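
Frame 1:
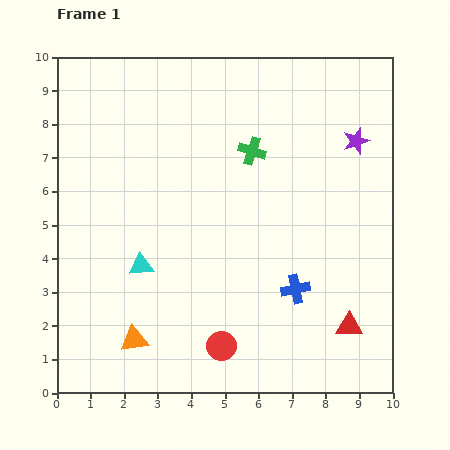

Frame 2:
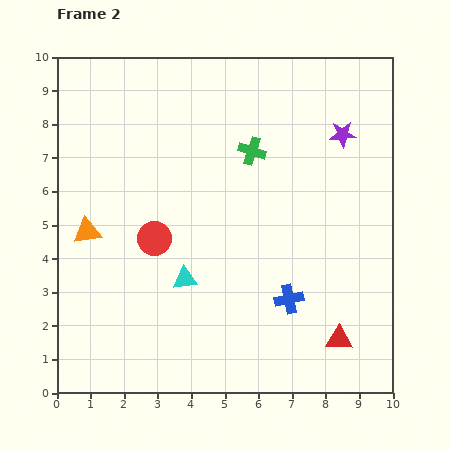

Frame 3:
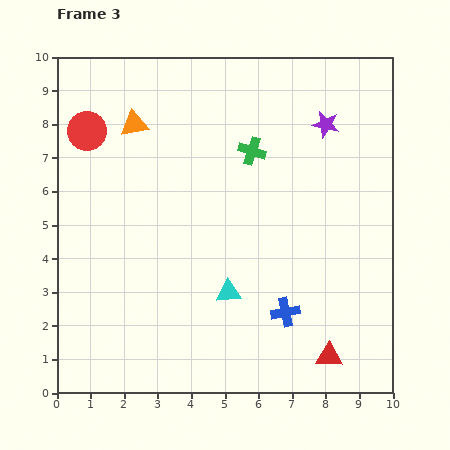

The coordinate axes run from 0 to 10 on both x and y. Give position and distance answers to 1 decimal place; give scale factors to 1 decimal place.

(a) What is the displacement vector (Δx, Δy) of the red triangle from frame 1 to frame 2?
(-0.3, -0.4)

The red triangle was at (8.7, 2.0) in frame 1 and (8.4, 1.6) in frame 2.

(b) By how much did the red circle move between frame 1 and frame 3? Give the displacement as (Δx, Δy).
(-4.0, 6.4)

The red circle was at (4.9, 1.4) in frame 1 and (0.9, 7.8) in frame 3.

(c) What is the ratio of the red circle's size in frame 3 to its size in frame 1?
1.3×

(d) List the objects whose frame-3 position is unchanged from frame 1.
the green cross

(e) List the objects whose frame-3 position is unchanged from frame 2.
the green cross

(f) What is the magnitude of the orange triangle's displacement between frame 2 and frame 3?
3.5

The orange triangle moved from (0.9, 4.8) to (2.3, 8.0), a distance of √(1.4² + 3.2²) ≈ 3.5.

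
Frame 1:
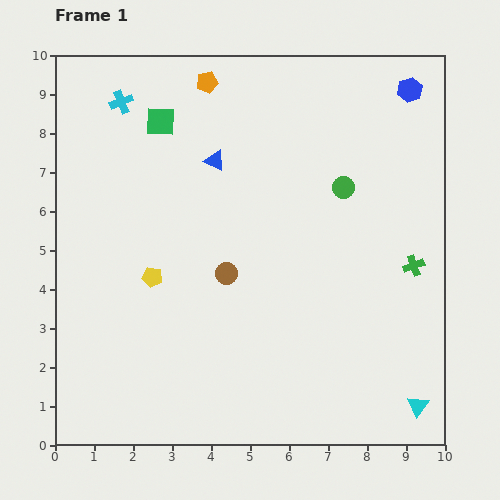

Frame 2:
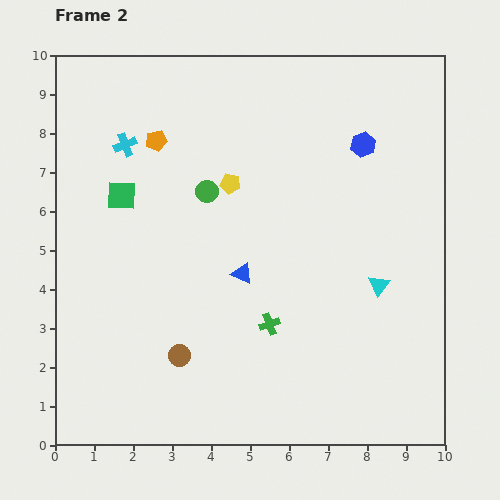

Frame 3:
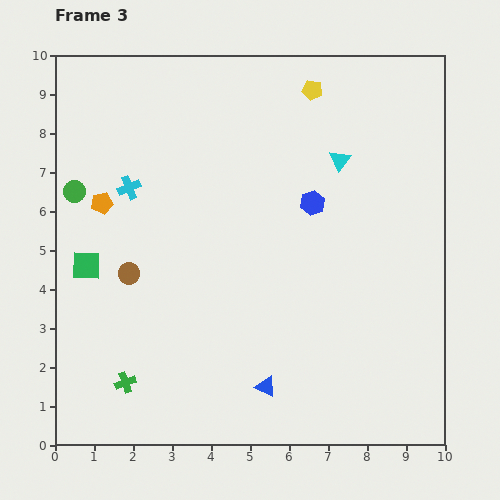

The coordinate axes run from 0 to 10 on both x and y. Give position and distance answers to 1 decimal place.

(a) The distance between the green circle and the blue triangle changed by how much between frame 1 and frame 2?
-1.1

Distance in frame 1: 3.4. Distance in frame 2: 2.3.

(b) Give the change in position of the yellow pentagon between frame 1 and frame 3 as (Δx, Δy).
(4.1, 4.8)

The yellow pentagon was at (2.5, 4.3) in frame 1 and (6.6, 9.1) in frame 3.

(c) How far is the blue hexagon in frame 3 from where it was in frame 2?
2.0

The blue hexagon moved from (7.9, 7.7) to (6.6, 6.2), a distance of √(1.3² + 1.5²) ≈ 2.0.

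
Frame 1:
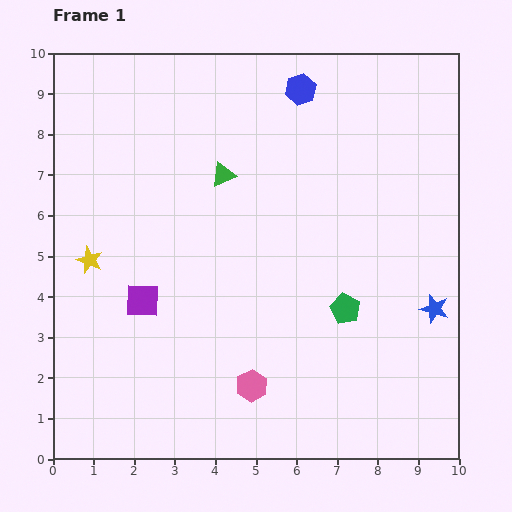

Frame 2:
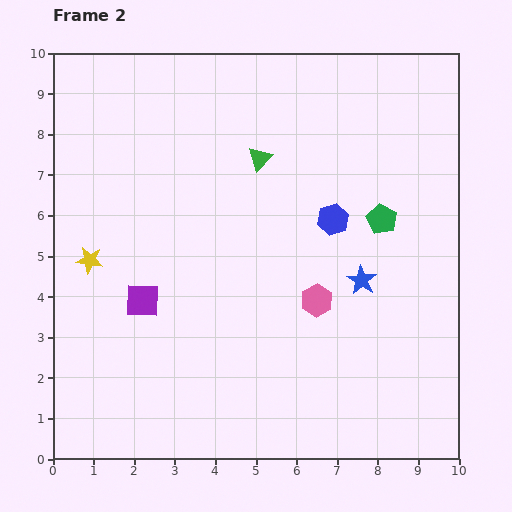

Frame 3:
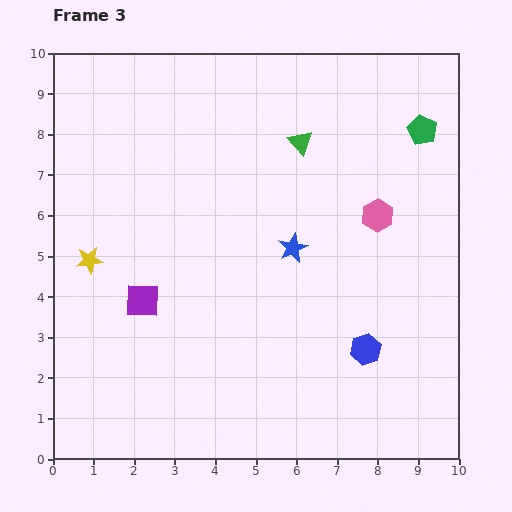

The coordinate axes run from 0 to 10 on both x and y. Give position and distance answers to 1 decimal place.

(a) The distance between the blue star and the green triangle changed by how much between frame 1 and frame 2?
-2.3

Distance in frame 1: 6.2. Distance in frame 2: 3.9.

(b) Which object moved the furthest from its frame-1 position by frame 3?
the blue hexagon

(moved 6.6; next 5.2)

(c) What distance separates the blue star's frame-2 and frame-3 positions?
1.9

The blue star moved from (7.6, 4.4) to (5.9, 5.2), a distance of √(1.7² + 0.8²) ≈ 1.9.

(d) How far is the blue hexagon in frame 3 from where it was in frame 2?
3.3

The blue hexagon moved from (6.9, 5.9) to (7.7, 2.7), a distance of √(0.8² + 3.2²) ≈ 3.3.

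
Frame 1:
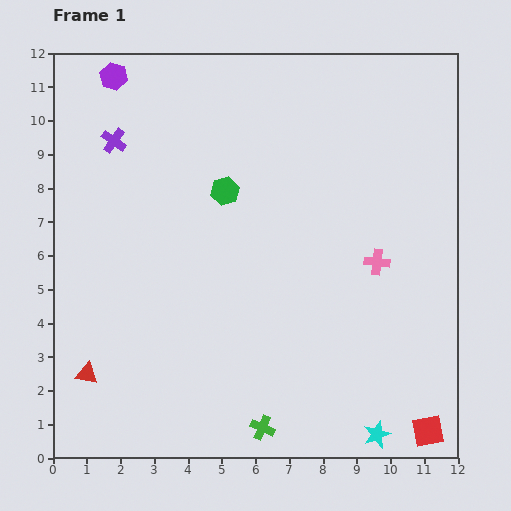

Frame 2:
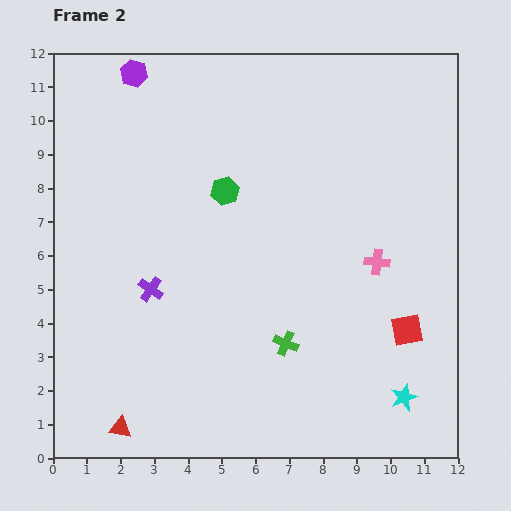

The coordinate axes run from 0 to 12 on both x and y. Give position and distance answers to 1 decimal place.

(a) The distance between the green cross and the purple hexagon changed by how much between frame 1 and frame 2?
-2.1

Distance in frame 1: 11.3. Distance in frame 2: 9.2.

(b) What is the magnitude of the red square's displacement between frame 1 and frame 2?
3.1

The red square moved from (11.1, 0.8) to (10.5, 3.8), a distance of √(0.6² + 3.0²) ≈ 3.1.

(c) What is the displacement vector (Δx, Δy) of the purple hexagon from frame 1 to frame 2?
(0.6, 0.1)

The purple hexagon was at (1.8, 11.3) in frame 1 and (2.4, 11.4) in frame 2.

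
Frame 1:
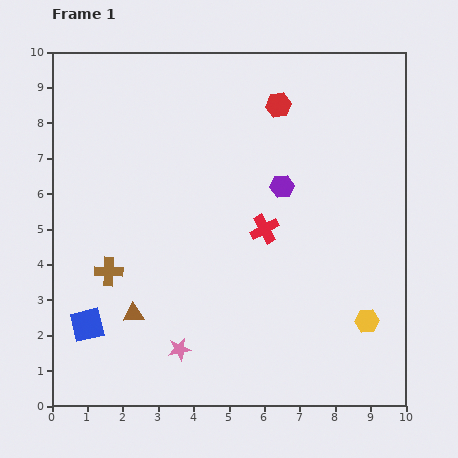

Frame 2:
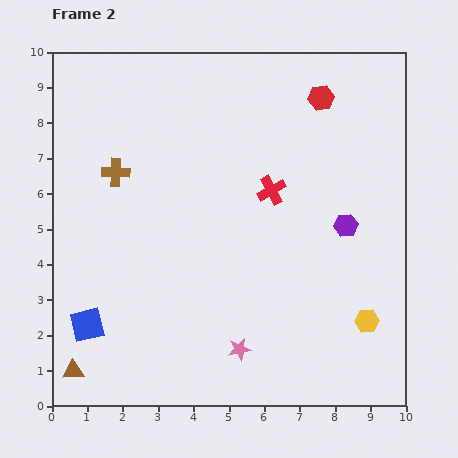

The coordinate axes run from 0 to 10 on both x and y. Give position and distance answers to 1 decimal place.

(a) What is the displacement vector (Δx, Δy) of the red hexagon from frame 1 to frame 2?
(1.2, 0.2)

The red hexagon was at (6.4, 8.5) in frame 1 and (7.6, 8.7) in frame 2.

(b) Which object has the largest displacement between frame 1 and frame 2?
the brown cross

(moved 2.8; next 2.3)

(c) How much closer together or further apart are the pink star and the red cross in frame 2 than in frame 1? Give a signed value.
+0.4

Distance in frame 1: 4.2. Distance in frame 2: 4.6.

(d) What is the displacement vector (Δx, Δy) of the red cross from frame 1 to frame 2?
(0.2, 1.1)

The red cross was at (6.0, 5.0) in frame 1 and (6.2, 6.1) in frame 2.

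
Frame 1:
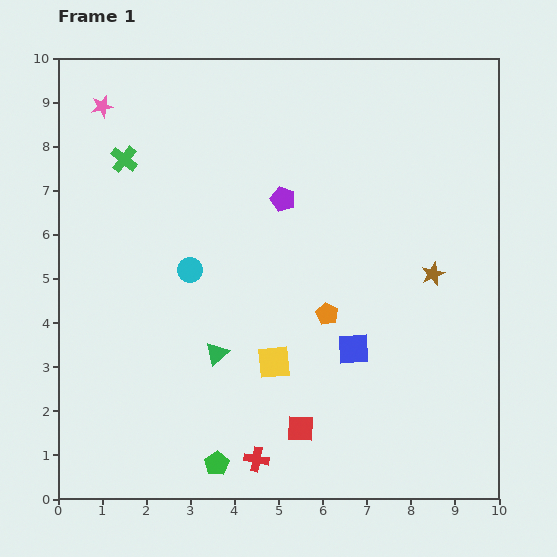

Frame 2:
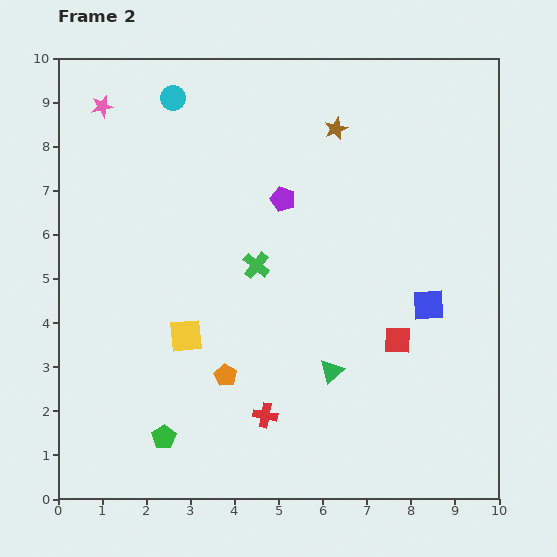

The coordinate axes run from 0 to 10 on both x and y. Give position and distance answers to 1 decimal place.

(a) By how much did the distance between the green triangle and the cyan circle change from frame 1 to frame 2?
+5.2

Distance in frame 1: 2.0. Distance in frame 2: 7.2.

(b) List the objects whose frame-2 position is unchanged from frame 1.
the purple pentagon, the pink star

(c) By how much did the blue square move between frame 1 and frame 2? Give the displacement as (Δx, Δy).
(1.7, 1.0)

The blue square was at (6.7, 3.4) in frame 1 and (8.4, 4.4) in frame 2.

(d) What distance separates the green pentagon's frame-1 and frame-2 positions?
1.3

The green pentagon moved from (3.6, 0.8) to (2.4, 1.4), a distance of √(1.2² + 0.6²) ≈ 1.3.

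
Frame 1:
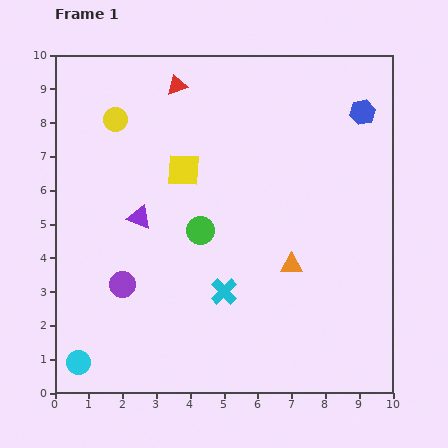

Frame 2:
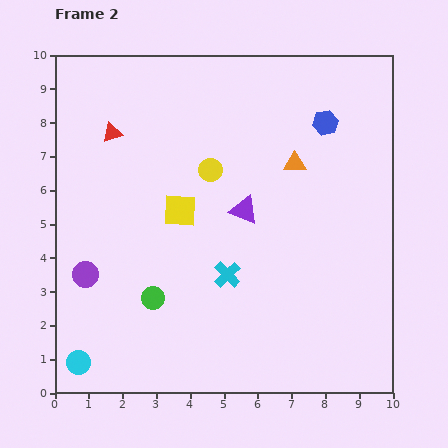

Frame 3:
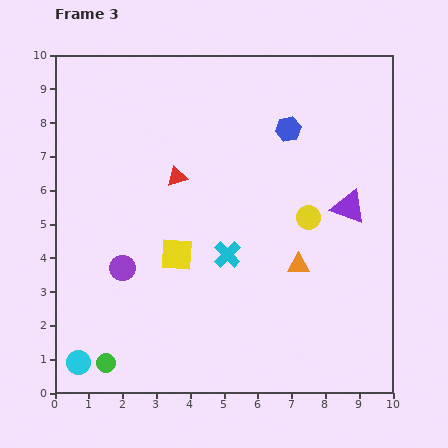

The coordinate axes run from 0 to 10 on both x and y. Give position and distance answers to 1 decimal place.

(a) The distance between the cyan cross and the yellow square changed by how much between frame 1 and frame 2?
-1.4

Distance in frame 1: 3.8. Distance in frame 2: 2.4.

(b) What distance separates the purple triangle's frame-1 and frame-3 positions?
6.2

The purple triangle moved from (2.5, 5.2) to (8.7, 5.5), a distance of √(6.2² + 0.3²) ≈ 6.2.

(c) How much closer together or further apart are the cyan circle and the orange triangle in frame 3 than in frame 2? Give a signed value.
-1.6

Distance in frame 2: 8.7. Distance in frame 3: 7.1.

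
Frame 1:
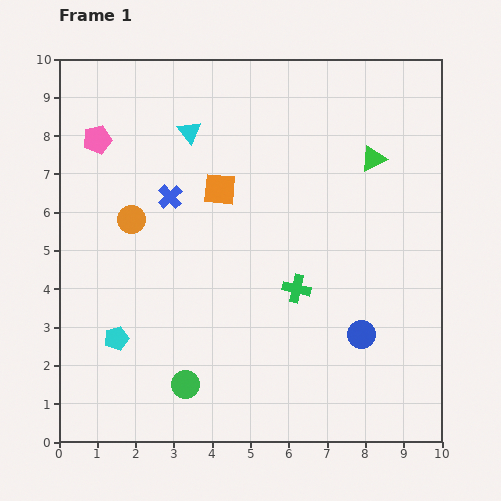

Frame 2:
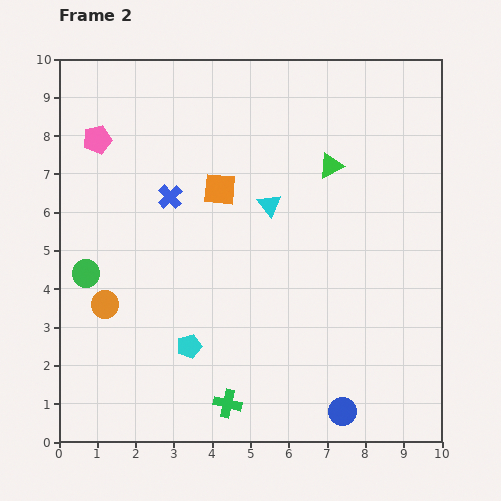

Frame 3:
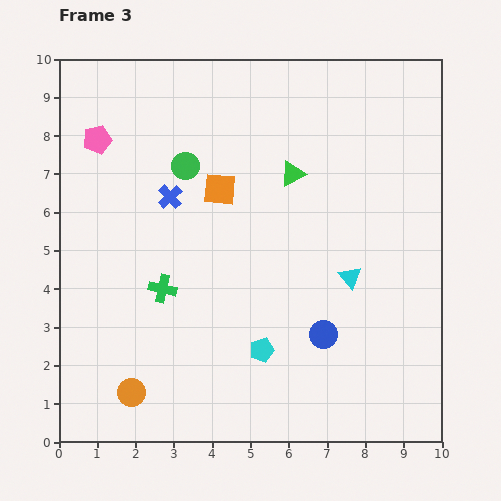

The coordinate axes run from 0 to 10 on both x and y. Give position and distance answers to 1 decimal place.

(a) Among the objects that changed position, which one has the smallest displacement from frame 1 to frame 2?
the green triangle

(moved 1.1)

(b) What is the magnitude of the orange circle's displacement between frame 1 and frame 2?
2.3

The orange circle moved from (1.9, 5.8) to (1.2, 3.6), a distance of √(0.7² + 2.2²) ≈ 2.3.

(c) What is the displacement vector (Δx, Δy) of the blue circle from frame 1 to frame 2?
(-0.5, -2.0)

The blue circle was at (7.9, 2.8) in frame 1 and (7.4, 0.8) in frame 2.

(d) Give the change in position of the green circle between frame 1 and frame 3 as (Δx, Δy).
(0.0, 5.7)

The green circle was at (3.3, 1.5) in frame 1 and (3.3, 7.2) in frame 3.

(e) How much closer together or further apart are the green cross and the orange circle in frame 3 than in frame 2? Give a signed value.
-1.3

Distance in frame 2: 4.1. Distance in frame 3: 2.8.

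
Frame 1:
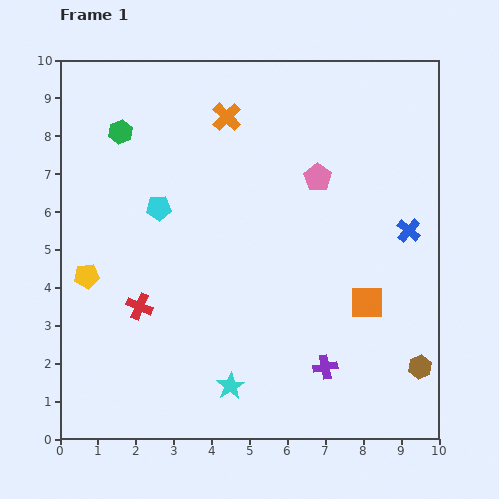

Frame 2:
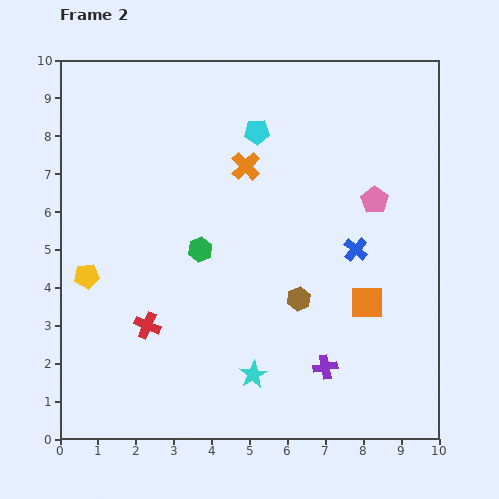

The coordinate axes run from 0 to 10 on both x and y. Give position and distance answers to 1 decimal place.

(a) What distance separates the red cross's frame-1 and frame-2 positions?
0.5

The red cross moved from (2.1, 3.5) to (2.3, 3.0), a distance of √(0.2² + 0.5²) ≈ 0.5.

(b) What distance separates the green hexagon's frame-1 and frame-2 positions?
3.7

The green hexagon moved from (1.6, 8.1) to (3.7, 5.0), a distance of √(2.1² + 3.1²) ≈ 3.7.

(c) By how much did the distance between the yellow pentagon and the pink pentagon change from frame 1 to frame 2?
+1.3

Distance in frame 1: 6.6. Distance in frame 2: 7.9.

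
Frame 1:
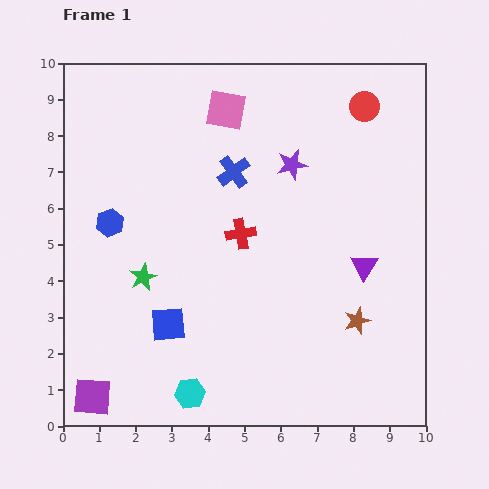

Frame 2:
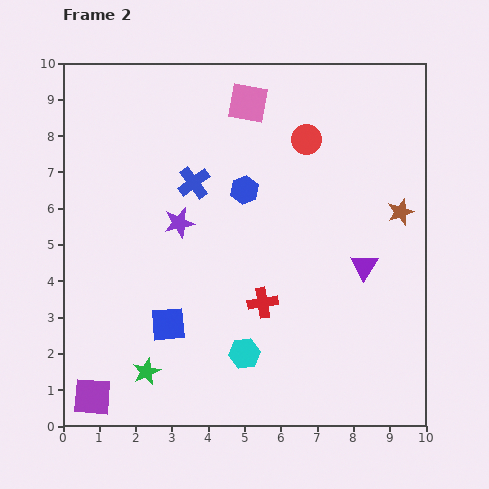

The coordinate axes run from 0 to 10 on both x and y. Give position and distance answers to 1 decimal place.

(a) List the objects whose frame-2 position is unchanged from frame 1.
the blue square, the purple triangle, the purple square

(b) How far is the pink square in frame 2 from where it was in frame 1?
0.6

The pink square moved from (4.5, 8.7) to (5.1, 8.9), a distance of √(0.6² + 0.2²) ≈ 0.6.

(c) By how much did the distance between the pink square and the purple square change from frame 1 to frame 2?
+0.5

Distance in frame 1: 8.7. Distance in frame 2: 9.2.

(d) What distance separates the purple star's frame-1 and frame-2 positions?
3.5

The purple star moved from (6.3, 7.2) to (3.2, 5.6), a distance of √(3.1² + 1.6²) ≈ 3.5.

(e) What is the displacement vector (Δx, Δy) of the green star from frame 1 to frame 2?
(0.1, -2.6)

The green star was at (2.2, 4.1) in frame 1 and (2.3, 1.5) in frame 2.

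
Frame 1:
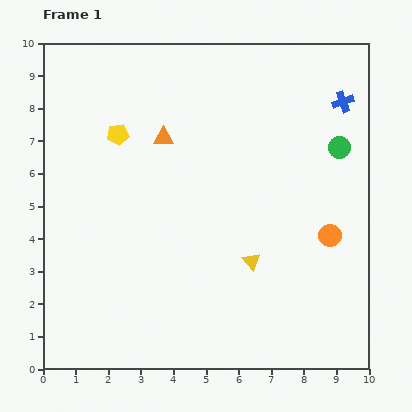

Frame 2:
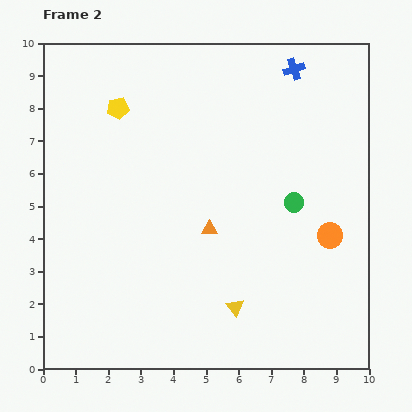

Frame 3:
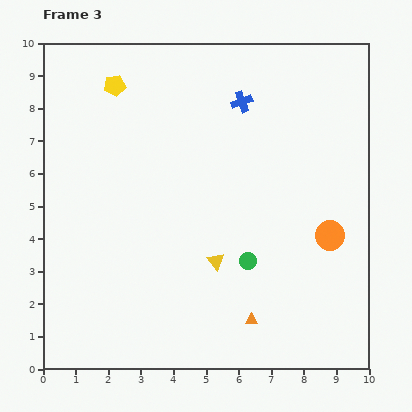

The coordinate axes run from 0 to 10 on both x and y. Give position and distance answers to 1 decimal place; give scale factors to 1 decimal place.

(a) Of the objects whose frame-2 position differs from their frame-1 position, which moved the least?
the yellow pentagon

(moved 0.8)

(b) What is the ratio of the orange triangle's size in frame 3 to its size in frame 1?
0.6×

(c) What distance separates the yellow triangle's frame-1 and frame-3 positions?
1.1

The yellow triangle moved from (6.4, 3.3) to (5.3, 3.3), a distance of √(1.1² + 0.0²) ≈ 1.1.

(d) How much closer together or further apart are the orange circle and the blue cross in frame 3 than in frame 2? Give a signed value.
-0.3

Distance in frame 2: 5.2. Distance in frame 3: 4.9.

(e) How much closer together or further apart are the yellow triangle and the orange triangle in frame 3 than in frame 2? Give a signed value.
-0.4

Distance in frame 2: 2.5. Distance in frame 3: 2.1.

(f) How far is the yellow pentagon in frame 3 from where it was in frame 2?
0.7

The yellow pentagon moved from (2.3, 8.0) to (2.2, 8.7), a distance of √(0.1² + 0.7²) ≈ 0.7.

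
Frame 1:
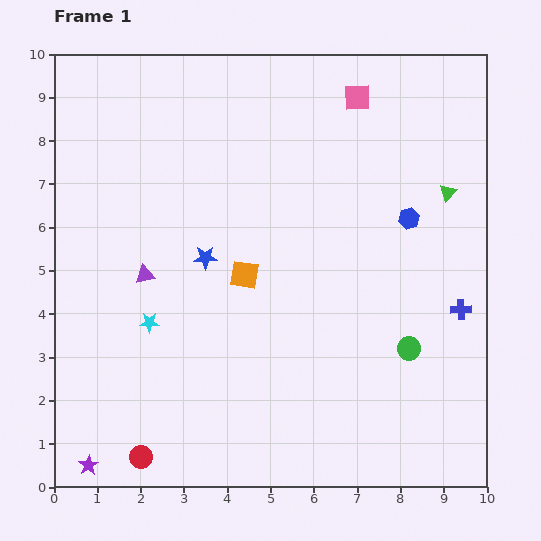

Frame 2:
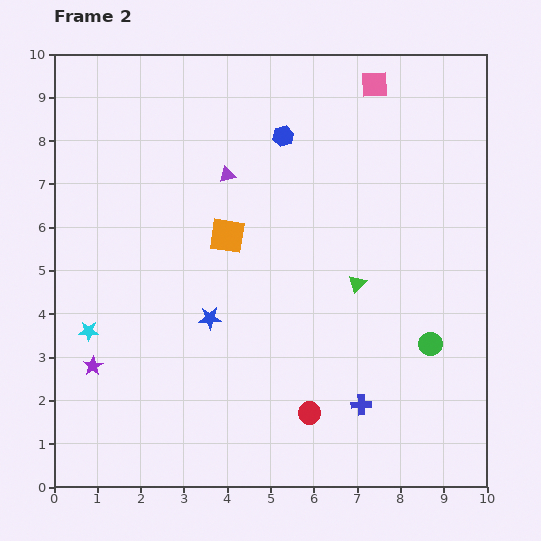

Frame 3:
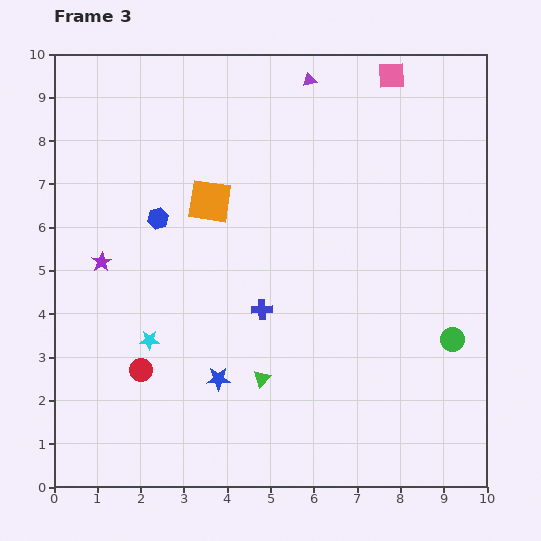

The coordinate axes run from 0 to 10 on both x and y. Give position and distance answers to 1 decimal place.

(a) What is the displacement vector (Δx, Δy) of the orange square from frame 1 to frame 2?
(-0.4, 0.9)

The orange square was at (4.4, 4.9) in frame 1 and (4.0, 5.8) in frame 2.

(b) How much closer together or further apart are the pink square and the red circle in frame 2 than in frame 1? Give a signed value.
-2.0

Distance in frame 1: 9.7. Distance in frame 2: 7.7.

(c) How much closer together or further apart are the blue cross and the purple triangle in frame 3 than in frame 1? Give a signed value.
-1.9

Distance in frame 1: 7.3. Distance in frame 3: 5.4.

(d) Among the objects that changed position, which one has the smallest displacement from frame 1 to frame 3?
the cyan star

(moved 0.4)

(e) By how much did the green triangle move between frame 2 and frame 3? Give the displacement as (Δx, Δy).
(-2.2, -2.2)

The green triangle was at (7.0, 4.7) in frame 2 and (4.8, 2.5) in frame 3.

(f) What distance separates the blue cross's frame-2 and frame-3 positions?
3.2

The blue cross moved from (7.1, 1.9) to (4.8, 4.1), a distance of √(2.3² + 2.2²) ≈ 3.2.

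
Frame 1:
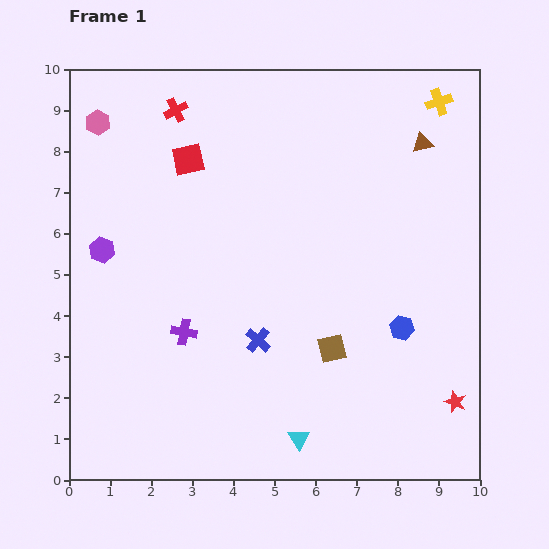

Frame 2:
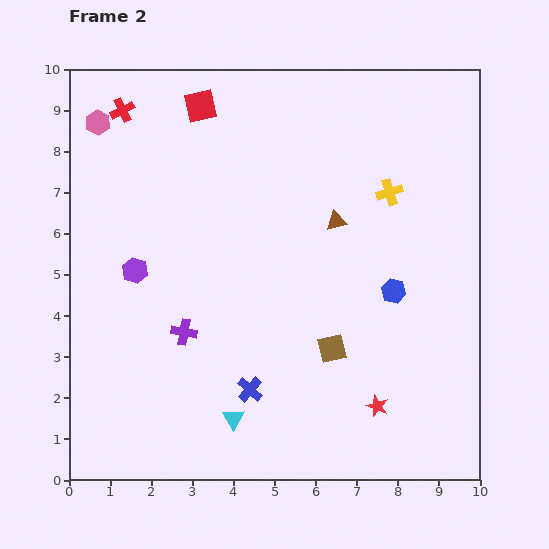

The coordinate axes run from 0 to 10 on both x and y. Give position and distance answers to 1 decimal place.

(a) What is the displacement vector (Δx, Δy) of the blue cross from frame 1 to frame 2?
(-0.2, -1.2)

The blue cross was at (4.6, 3.4) in frame 1 and (4.4, 2.2) in frame 2.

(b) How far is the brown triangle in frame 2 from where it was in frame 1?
2.8

The brown triangle moved from (8.6, 8.2) to (6.5, 6.3), a distance of √(2.1² + 1.9²) ≈ 2.8.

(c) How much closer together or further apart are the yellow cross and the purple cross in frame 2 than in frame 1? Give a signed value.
-2.4

Distance in frame 1: 8.4. Distance in frame 2: 6.0.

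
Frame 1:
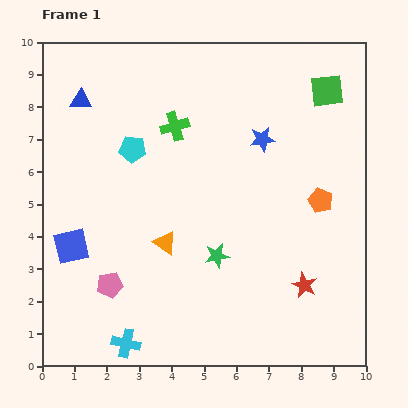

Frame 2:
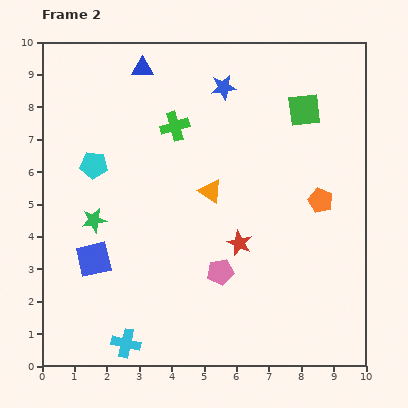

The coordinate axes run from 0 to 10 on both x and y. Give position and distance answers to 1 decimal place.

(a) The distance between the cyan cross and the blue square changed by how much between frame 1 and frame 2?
-0.6

Distance in frame 1: 3.4. Distance in frame 2: 2.8.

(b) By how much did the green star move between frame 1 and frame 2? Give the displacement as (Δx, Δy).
(-3.8, 1.1)

The green star was at (5.4, 3.4) in frame 1 and (1.6, 4.5) in frame 2.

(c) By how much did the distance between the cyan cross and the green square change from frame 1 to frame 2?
-0.9

Distance in frame 1: 10.0. Distance in frame 2: 9.1.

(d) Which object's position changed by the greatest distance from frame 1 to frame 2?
the green star

(moved 4.0; next 3.4)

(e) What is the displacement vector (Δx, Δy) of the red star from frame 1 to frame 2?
(-2.0, 1.3)

The red star was at (8.1, 2.5) in frame 1 and (6.1, 3.8) in frame 2.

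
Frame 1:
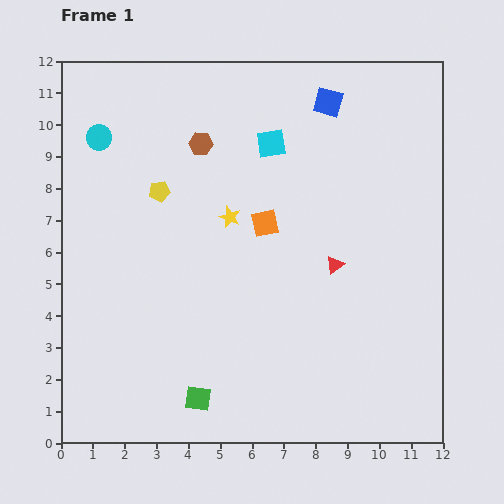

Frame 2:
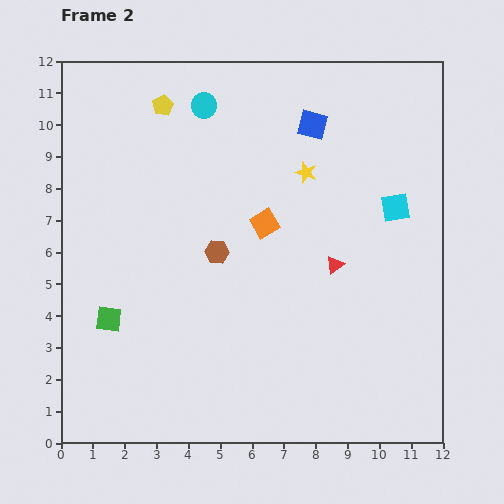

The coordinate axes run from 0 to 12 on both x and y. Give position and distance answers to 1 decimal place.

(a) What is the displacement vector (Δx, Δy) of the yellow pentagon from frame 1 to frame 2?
(0.1, 2.7)

The yellow pentagon was at (3.1, 7.9) in frame 1 and (3.2, 10.6) in frame 2.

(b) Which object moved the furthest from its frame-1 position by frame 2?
the cyan square

(moved 4.4; next 3.8)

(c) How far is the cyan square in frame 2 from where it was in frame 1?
4.4

The cyan square moved from (6.6, 9.4) to (10.5, 7.4), a distance of √(3.9² + 2.0²) ≈ 4.4.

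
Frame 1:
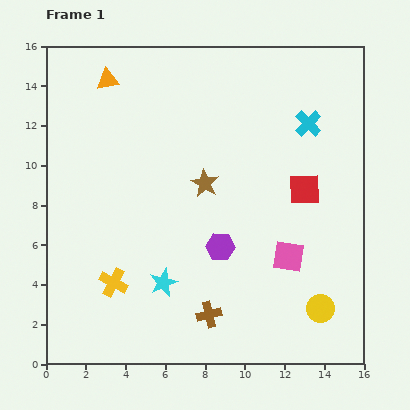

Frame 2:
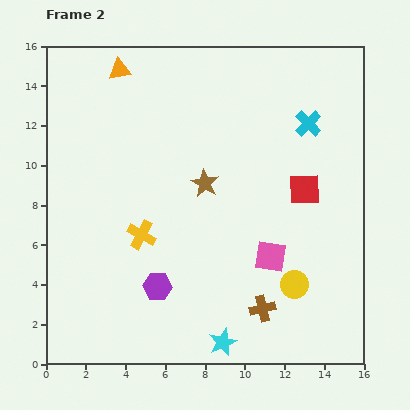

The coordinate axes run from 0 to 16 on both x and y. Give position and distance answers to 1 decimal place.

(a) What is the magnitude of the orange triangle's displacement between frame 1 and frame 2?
0.8

The orange triangle moved from (3.1, 14.3) to (3.7, 14.8), a distance of √(0.6² + 0.5²) ≈ 0.8.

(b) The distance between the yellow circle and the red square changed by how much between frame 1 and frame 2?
-1.3

Distance in frame 1: 6.1. Distance in frame 2: 4.8.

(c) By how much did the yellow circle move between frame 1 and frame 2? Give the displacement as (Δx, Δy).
(-1.3, 1.2)

The yellow circle was at (13.8, 2.8) in frame 1 and (12.5, 4.0) in frame 2.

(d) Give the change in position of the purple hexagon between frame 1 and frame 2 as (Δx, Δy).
(-3.2, -2.0)

The purple hexagon was at (8.8, 5.9) in frame 1 and (5.6, 3.9) in frame 2.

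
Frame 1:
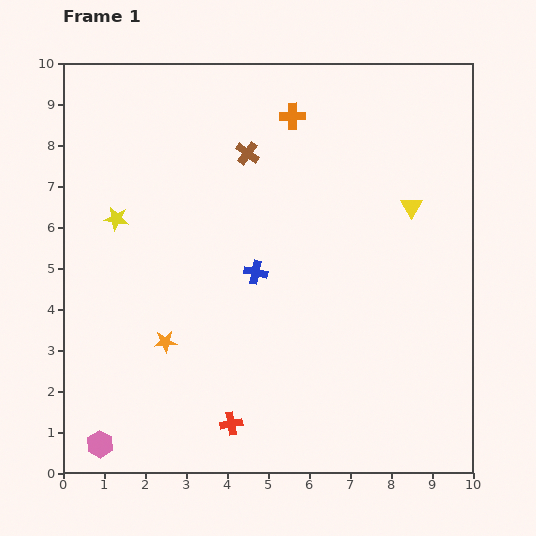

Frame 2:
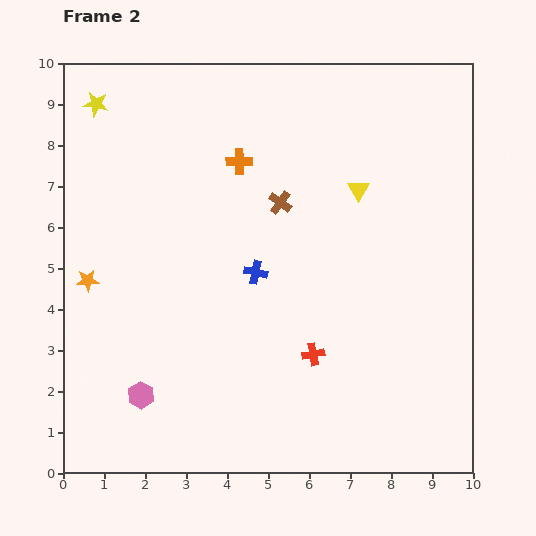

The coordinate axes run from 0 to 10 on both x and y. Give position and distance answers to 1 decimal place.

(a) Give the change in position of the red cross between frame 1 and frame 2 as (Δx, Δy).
(2.0, 1.7)

The red cross was at (4.1, 1.2) in frame 1 and (6.1, 2.9) in frame 2.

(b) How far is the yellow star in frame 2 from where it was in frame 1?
2.8

The yellow star moved from (1.3, 6.2) to (0.8, 9.0), a distance of √(0.5² + 2.8²) ≈ 2.8.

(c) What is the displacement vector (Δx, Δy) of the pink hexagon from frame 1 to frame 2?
(1.0, 1.2)

The pink hexagon was at (0.9, 0.7) in frame 1 and (1.9, 1.9) in frame 2.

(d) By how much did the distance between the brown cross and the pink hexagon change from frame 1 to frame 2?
-2.2

Distance in frame 1: 8.0. Distance in frame 2: 5.8.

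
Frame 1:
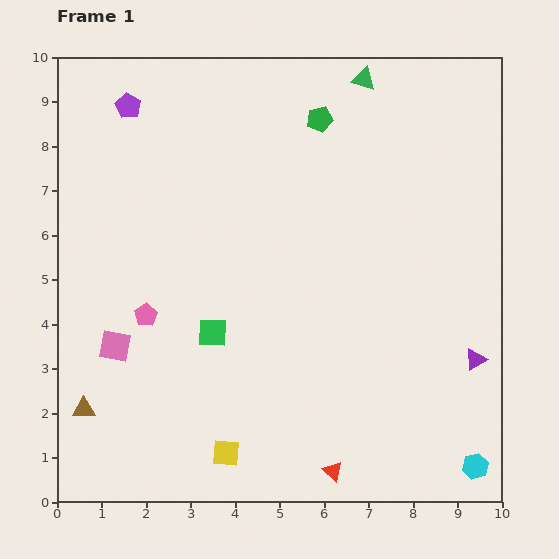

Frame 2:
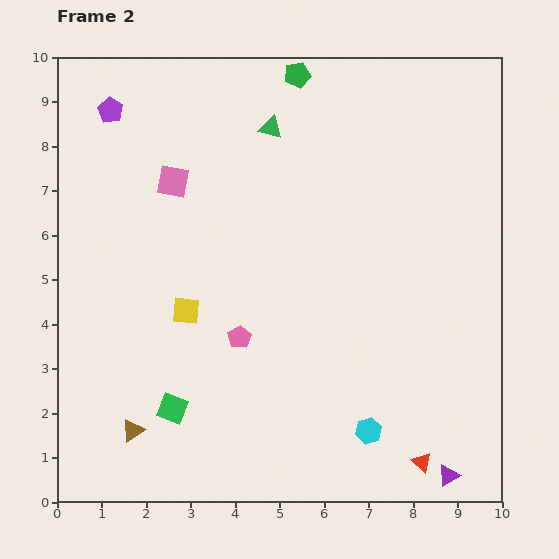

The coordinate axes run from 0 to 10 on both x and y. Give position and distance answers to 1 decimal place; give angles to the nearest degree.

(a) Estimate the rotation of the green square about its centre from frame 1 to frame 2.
19° clockwise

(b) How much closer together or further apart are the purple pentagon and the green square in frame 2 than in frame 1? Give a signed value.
+1.4

Distance in frame 1: 5.4. Distance in frame 2: 6.8.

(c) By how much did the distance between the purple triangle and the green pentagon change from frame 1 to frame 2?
+3.2

Distance in frame 1: 6.4. Distance in frame 2: 9.6.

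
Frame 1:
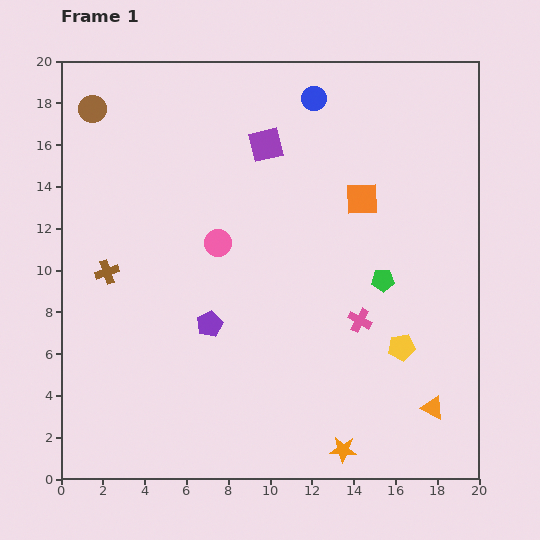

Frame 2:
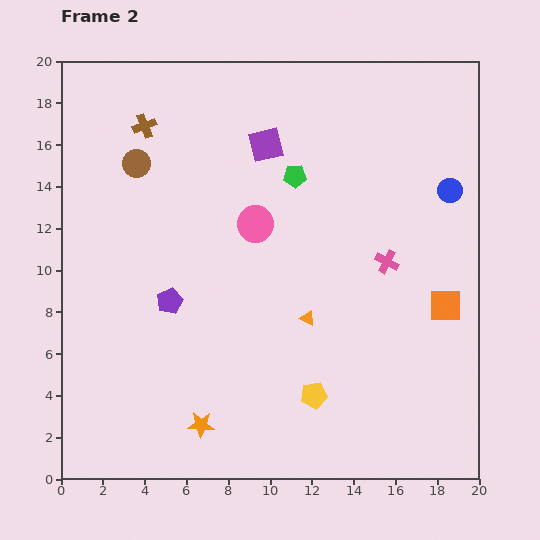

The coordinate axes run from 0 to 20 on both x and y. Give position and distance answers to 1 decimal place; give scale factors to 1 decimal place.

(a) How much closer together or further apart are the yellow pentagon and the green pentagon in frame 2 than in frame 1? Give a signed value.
+7.2

Distance in frame 1: 3.3. Distance in frame 2: 10.5.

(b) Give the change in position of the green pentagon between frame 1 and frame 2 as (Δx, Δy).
(-4.2, 5.0)

The green pentagon was at (15.4, 9.5) in frame 1 and (11.2, 14.5) in frame 2.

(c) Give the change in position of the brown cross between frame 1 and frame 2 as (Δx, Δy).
(1.8, 7.0)

The brown cross was at (2.2, 9.9) in frame 1 and (4.0, 16.9) in frame 2.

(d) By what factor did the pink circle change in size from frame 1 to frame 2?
1.3×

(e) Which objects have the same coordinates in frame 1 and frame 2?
the purple square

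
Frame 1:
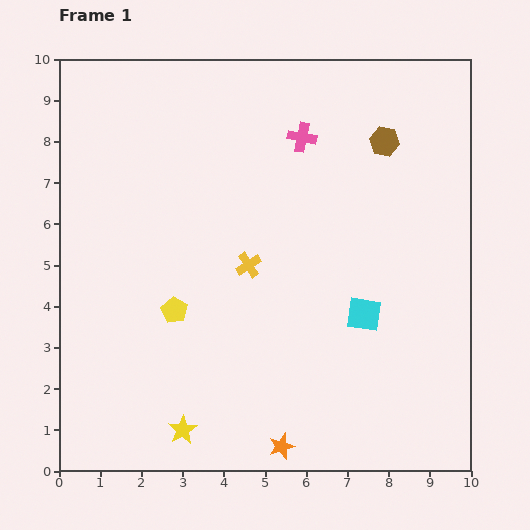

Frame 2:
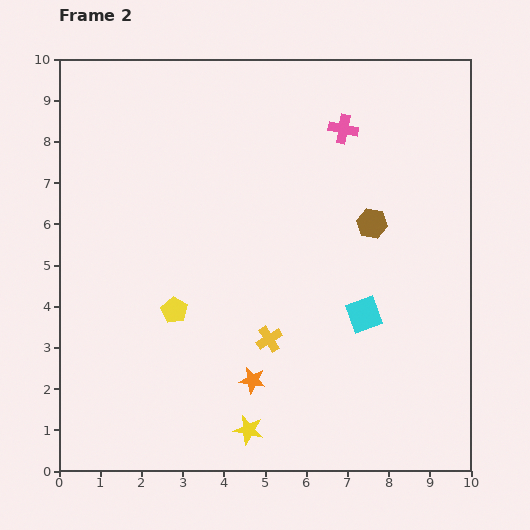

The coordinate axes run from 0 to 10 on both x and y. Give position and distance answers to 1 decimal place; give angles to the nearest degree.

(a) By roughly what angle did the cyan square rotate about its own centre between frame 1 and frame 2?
29° counter-clockwise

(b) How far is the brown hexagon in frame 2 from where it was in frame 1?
2.0

The brown hexagon moved from (7.9, 8.0) to (7.6, 6.0), a distance of √(0.3² + 2.0²) ≈ 2.0.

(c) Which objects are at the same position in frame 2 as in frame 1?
the yellow pentagon, the cyan square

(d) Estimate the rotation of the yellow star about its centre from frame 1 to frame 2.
27° counter-clockwise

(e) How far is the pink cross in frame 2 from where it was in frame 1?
1.0

The pink cross moved from (5.9, 8.1) to (6.9, 8.3), a distance of √(1.0² + 0.2²) ≈ 1.0.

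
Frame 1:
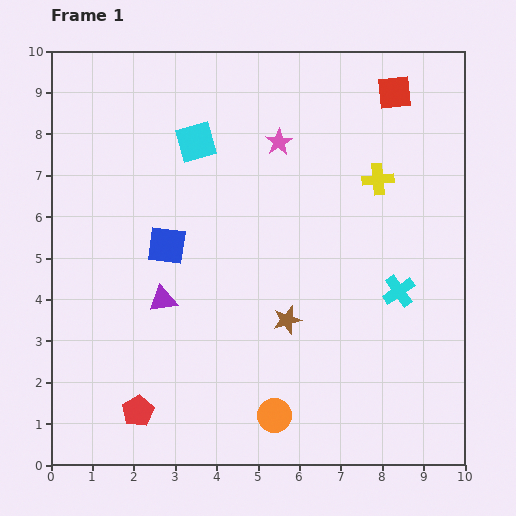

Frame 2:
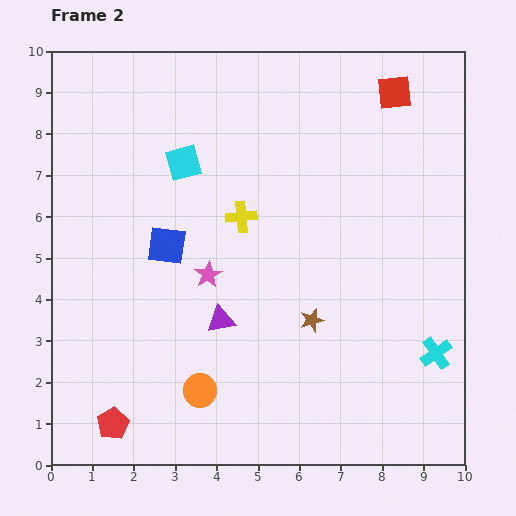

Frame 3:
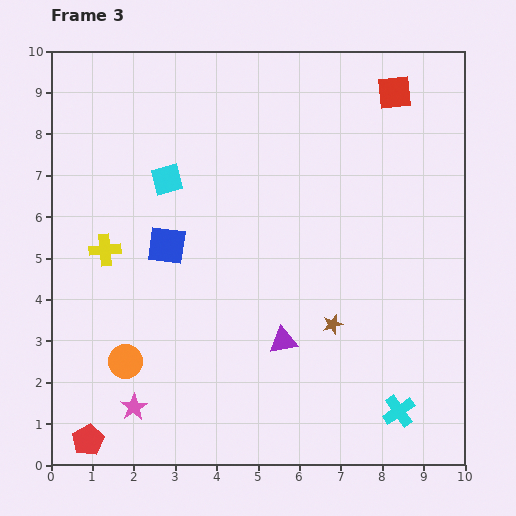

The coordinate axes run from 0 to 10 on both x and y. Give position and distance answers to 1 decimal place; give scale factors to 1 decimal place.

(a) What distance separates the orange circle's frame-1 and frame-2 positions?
1.9

The orange circle moved from (5.4, 1.2) to (3.6, 1.8), a distance of √(1.8² + 0.6²) ≈ 1.9.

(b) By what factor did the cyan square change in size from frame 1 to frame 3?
0.8×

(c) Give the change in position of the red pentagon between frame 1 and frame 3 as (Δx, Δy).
(-1.2, -0.7)

The red pentagon was at (2.1, 1.3) in frame 1 and (0.9, 0.6) in frame 3.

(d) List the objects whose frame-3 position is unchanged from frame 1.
the red square, the blue square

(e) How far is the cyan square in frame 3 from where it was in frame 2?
0.6

The cyan square moved from (3.2, 7.3) to (2.8, 6.9), a distance of √(0.4² + 0.4²) ≈ 0.6.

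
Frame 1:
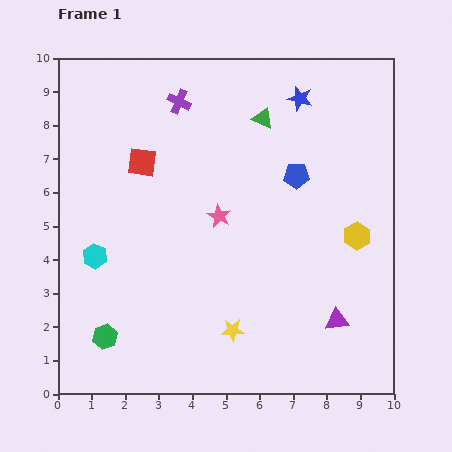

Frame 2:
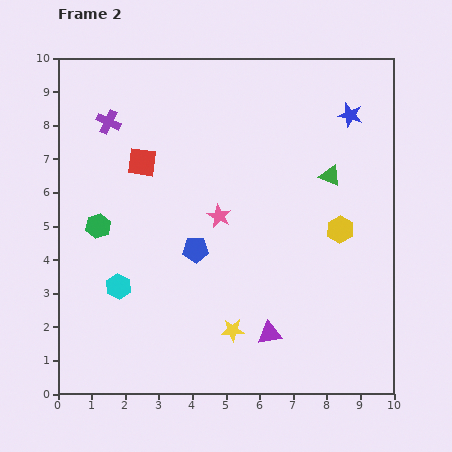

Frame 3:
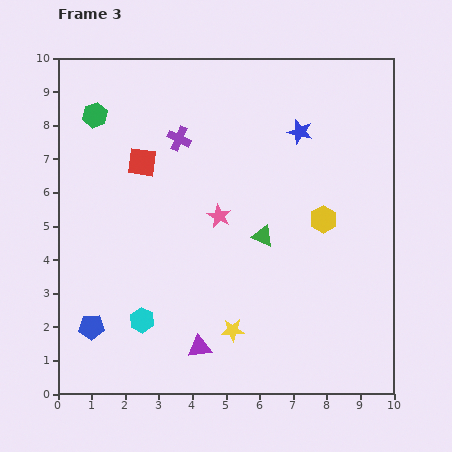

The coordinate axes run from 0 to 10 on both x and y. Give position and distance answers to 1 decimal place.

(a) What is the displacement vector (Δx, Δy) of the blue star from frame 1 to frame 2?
(1.5, -0.5)

The blue star was at (7.2, 8.8) in frame 1 and (8.7, 8.3) in frame 2.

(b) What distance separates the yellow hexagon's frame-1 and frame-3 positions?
1.1

The yellow hexagon moved from (8.9, 4.7) to (7.9, 5.2), a distance of √(1.0² + 0.5²) ≈ 1.1.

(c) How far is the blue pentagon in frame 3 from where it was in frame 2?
3.9

The blue pentagon moved from (4.1, 4.3) to (1.0, 2.0), a distance of √(3.1² + 2.3²) ≈ 3.9.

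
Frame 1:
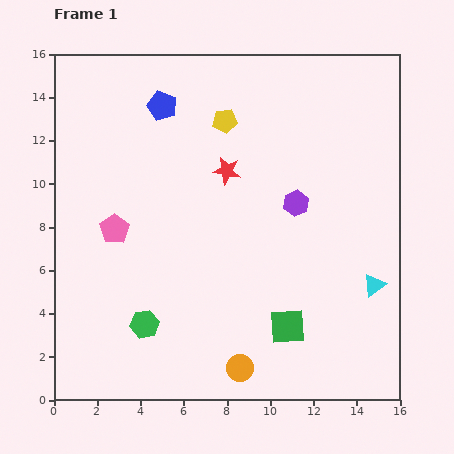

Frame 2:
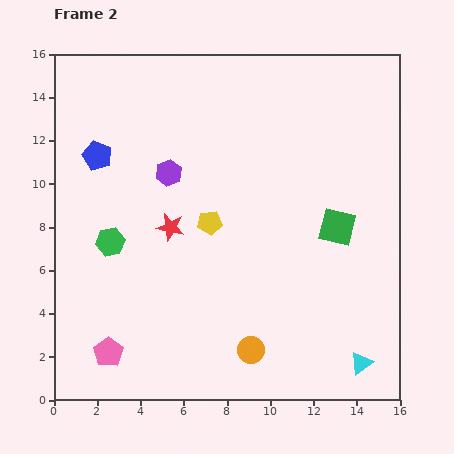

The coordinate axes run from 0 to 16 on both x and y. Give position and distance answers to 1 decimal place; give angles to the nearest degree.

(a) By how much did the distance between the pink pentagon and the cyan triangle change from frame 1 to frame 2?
-0.6

Distance in frame 1: 12.3. Distance in frame 2: 11.7.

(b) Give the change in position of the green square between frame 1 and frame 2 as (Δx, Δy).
(2.3, 4.6)

The green square was at (10.8, 3.4) in frame 1 and (13.1, 8.0) in frame 2.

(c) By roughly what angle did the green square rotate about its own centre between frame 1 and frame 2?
17° clockwise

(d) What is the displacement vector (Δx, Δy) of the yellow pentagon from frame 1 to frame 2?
(-0.7, -4.7)

The yellow pentagon was at (7.9, 12.9) in frame 1 and (7.2, 8.2) in frame 2.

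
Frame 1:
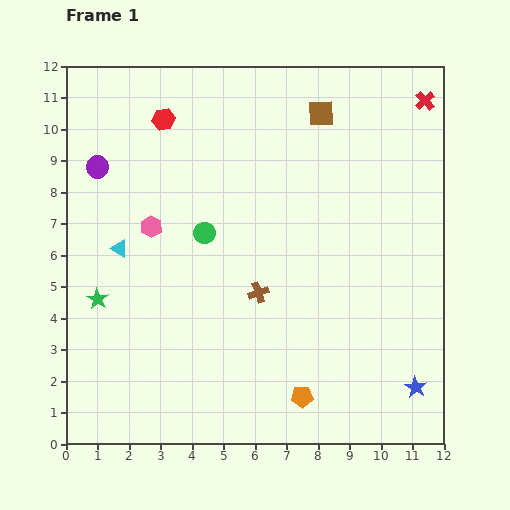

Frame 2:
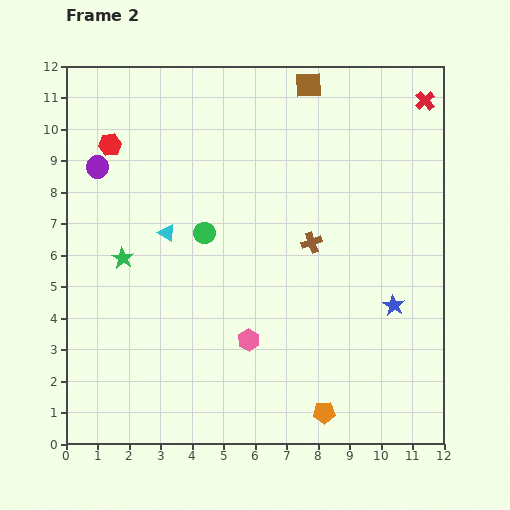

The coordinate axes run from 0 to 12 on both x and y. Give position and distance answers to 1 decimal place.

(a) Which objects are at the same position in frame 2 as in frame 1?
the red cross, the green circle, the purple circle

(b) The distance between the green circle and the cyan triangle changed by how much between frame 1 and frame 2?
-1.5

Distance in frame 1: 2.7. Distance in frame 2: 1.2.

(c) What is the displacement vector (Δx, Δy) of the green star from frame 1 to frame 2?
(0.8, 1.3)

The green star was at (1.0, 4.6) in frame 1 and (1.8, 5.9) in frame 2.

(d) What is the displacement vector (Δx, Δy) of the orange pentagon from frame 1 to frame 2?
(0.7, -0.5)

The orange pentagon was at (7.5, 1.5) in frame 1 and (8.2, 1.0) in frame 2.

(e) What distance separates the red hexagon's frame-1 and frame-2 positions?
1.9

The red hexagon moved from (3.1, 10.3) to (1.4, 9.5), a distance of √(1.7² + 0.8²) ≈ 1.9.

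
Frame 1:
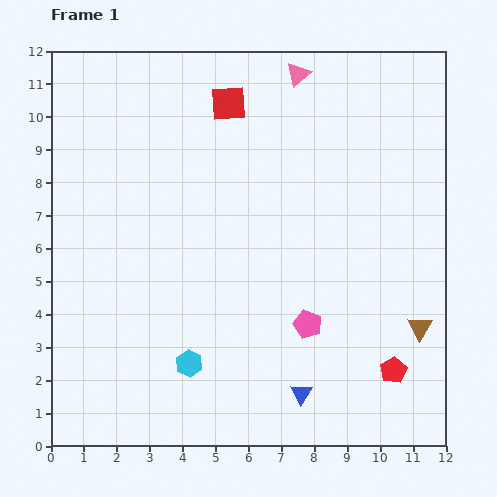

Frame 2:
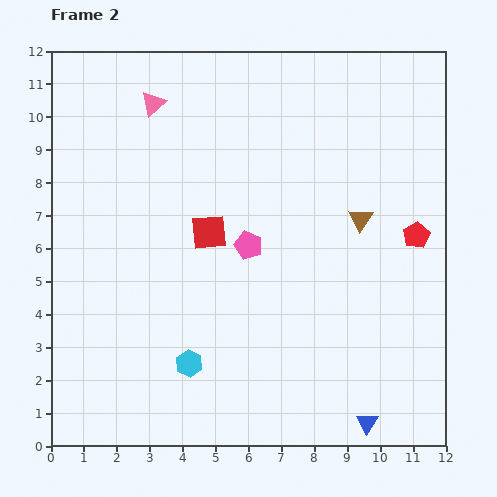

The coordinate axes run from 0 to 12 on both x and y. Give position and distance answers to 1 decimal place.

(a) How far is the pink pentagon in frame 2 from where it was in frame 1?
3.0

The pink pentagon moved from (7.8, 3.7) to (6.0, 6.1), a distance of √(1.8² + 2.4²) ≈ 3.0.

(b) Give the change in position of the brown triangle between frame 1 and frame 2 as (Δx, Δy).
(-1.8, 3.3)

The brown triangle was at (11.2, 3.6) in frame 1 and (9.4, 6.9) in frame 2.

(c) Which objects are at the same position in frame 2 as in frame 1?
the cyan hexagon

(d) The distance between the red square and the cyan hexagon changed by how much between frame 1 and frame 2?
-4.0

Distance in frame 1: 8.0. Distance in frame 2: 4.0.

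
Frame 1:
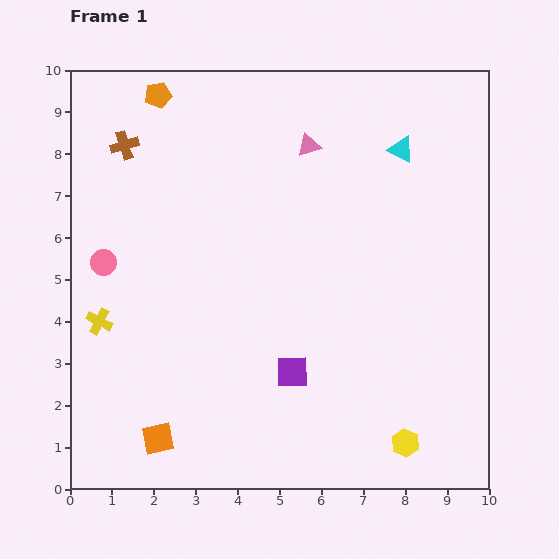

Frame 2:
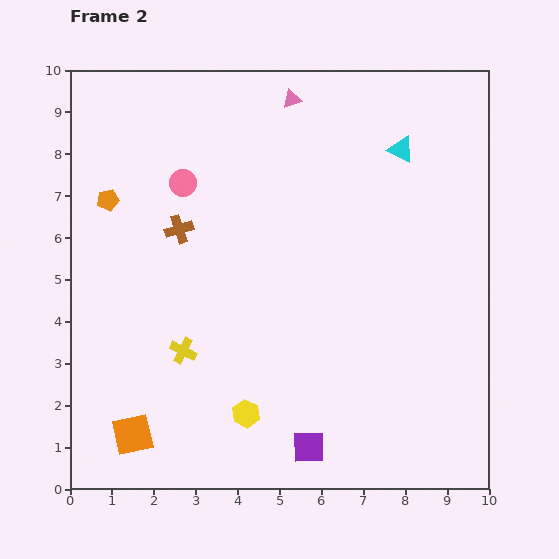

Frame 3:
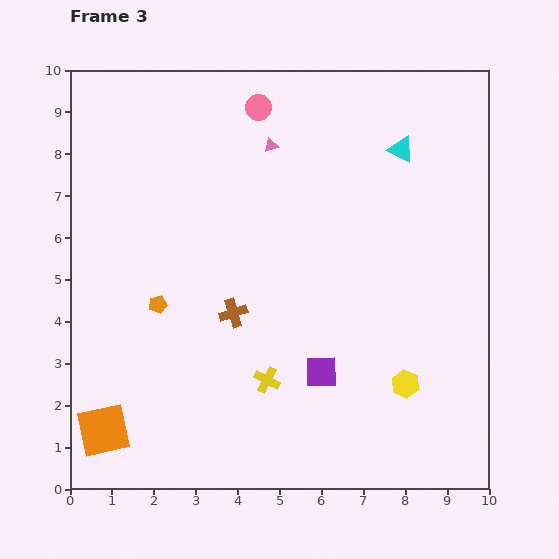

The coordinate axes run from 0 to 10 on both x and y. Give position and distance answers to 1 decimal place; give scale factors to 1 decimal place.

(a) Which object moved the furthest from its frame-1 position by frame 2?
the yellow hexagon

(moved 3.9; next 2.8)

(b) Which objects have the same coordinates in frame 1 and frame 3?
the cyan triangle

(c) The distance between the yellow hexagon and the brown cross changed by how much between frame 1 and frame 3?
-5.4

Distance in frame 1: 9.8. Distance in frame 3: 4.4.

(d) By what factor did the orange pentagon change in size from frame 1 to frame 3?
0.7×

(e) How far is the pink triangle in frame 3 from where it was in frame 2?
1.2

The pink triangle moved from (5.3, 9.3) to (4.8, 8.2), a distance of √(0.5² + 1.1²) ≈ 1.2.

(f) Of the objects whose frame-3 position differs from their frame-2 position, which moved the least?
the orange square

(moved 0.7)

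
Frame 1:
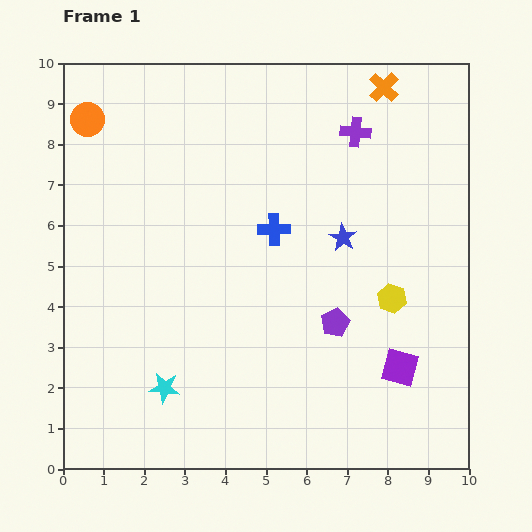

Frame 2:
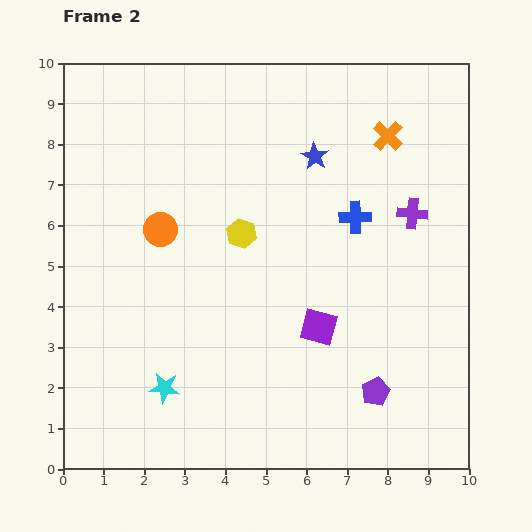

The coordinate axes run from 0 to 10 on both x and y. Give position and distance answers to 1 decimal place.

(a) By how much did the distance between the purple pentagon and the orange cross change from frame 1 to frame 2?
+0.4

Distance in frame 1: 5.9. Distance in frame 2: 6.3.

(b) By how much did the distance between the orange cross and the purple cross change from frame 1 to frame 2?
+0.7

Distance in frame 1: 1.3. Distance in frame 2: 2.0.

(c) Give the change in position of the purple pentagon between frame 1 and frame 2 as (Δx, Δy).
(1.0, -1.7)

The purple pentagon was at (6.7, 3.6) in frame 1 and (7.7, 1.9) in frame 2.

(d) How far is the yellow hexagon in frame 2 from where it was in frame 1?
4.0

The yellow hexagon moved from (8.1, 4.2) to (4.4, 5.8), a distance of √(3.7² + 1.6²) ≈ 4.0.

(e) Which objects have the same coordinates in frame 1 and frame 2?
the cyan star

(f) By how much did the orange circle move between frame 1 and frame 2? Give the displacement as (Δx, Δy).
(1.8, -2.7)

The orange circle was at (0.6, 8.6) in frame 1 and (2.4, 5.9) in frame 2.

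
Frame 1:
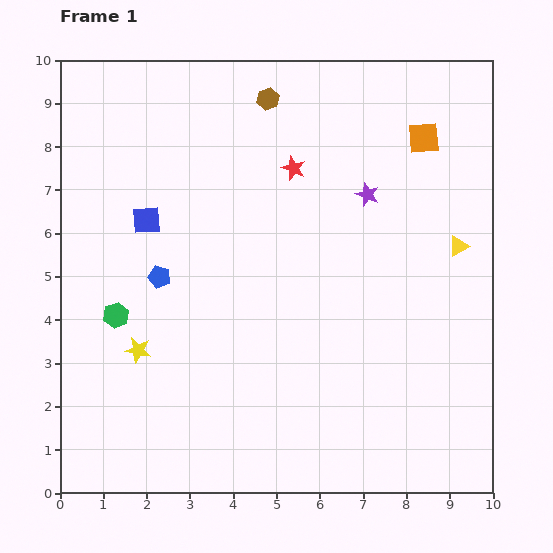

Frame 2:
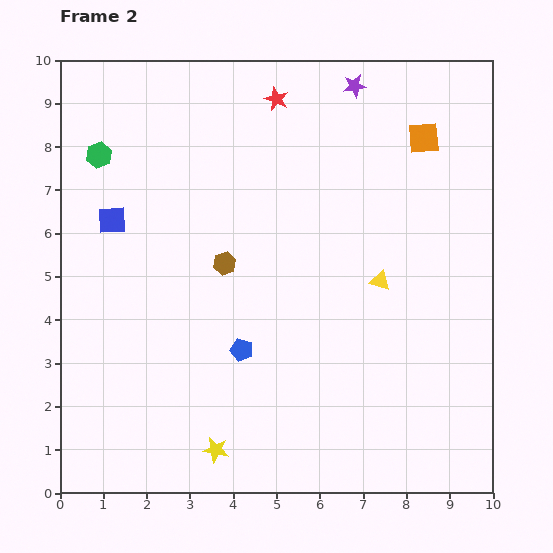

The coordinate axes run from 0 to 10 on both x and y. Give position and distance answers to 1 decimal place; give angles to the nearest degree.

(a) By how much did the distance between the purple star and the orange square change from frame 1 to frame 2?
+0.2

Distance in frame 1: 1.8. Distance in frame 2: 2.0.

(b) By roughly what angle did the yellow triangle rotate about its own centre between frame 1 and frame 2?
45° clockwise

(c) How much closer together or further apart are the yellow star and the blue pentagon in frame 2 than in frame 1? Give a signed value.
+0.6

Distance in frame 1: 1.8. Distance in frame 2: 2.4.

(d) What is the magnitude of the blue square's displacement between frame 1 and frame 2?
0.8

The blue square moved from (2.0, 6.3) to (1.2, 6.3), a distance of √(0.8² + 0.0²) ≈ 0.8.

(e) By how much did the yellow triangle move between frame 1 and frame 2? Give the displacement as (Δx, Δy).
(-1.8, -0.8)

The yellow triangle was at (9.2, 5.7) in frame 1 and (7.4, 4.9) in frame 2.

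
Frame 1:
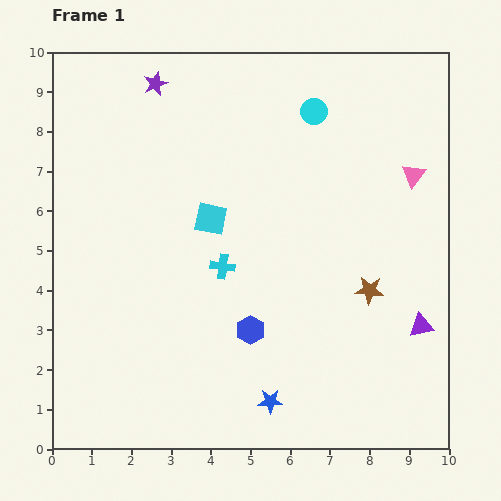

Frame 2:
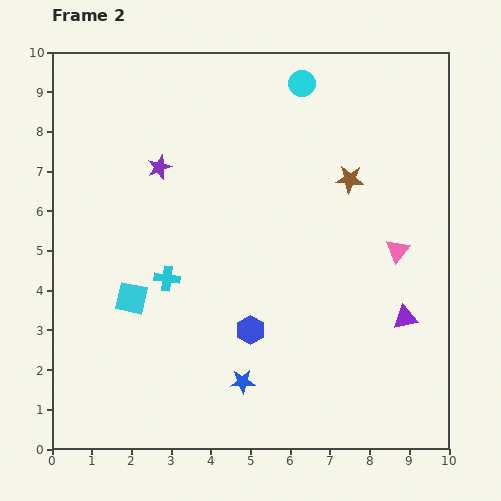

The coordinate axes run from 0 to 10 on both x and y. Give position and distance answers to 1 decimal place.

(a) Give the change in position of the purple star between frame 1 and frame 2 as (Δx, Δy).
(0.1, -2.1)

The purple star was at (2.6, 9.2) in frame 1 and (2.7, 7.1) in frame 2.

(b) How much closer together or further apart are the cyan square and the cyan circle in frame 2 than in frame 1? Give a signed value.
+3.2

Distance in frame 1: 3.7. Distance in frame 2: 6.9.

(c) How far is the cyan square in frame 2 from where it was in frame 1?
2.8

The cyan square moved from (4.0, 5.8) to (2.0, 3.8), a distance of √(2.0² + 2.0²) ≈ 2.8.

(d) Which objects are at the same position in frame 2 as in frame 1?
the blue hexagon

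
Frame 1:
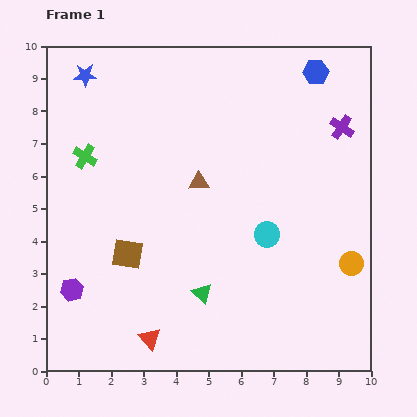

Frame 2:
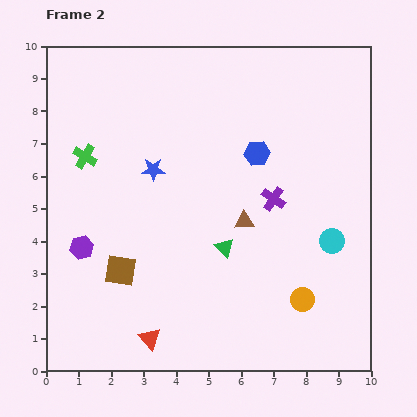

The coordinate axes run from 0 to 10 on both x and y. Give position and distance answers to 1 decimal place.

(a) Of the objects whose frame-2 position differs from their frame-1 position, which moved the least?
the brown square

(moved 0.5)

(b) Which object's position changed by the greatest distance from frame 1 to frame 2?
the blue star

(moved 3.6; next 3.1)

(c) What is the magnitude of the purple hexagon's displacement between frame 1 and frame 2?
1.3

The purple hexagon moved from (0.8, 2.5) to (1.1, 3.8), a distance of √(0.3² + 1.3²) ≈ 1.3.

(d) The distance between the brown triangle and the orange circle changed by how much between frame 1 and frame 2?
-2.3

Distance in frame 1: 5.3. Distance in frame 2: 3.0.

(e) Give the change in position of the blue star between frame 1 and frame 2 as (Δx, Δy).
(2.1, -2.9)

The blue star was at (1.2, 9.1) in frame 1 and (3.3, 6.2) in frame 2.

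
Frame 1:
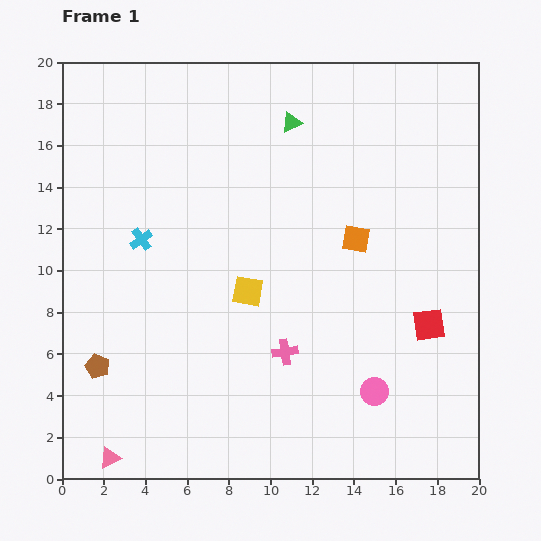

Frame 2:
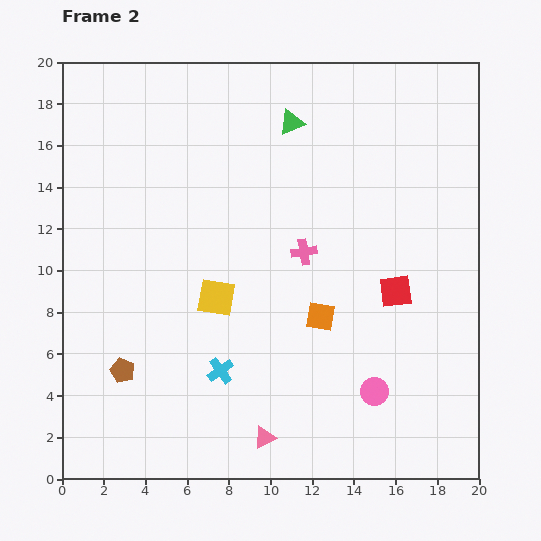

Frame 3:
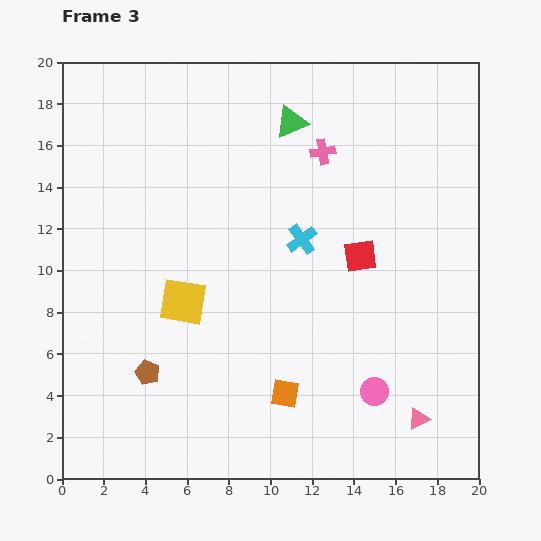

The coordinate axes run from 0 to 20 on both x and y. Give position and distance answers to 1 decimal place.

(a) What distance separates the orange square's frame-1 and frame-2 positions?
4.1

The orange square moved from (14.1, 11.5) to (12.4, 7.8), a distance of √(1.7² + 3.7²) ≈ 4.1.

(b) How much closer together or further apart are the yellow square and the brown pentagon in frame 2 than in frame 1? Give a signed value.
-2.3

Distance in frame 1: 8.0. Distance in frame 2: 5.7.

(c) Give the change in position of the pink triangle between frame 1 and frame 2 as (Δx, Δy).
(7.4, 1.0)

The pink triangle was at (2.3, 1.0) in frame 1 and (9.7, 2.0) in frame 2.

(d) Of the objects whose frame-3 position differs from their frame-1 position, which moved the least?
the brown pentagon

(moved 2.4)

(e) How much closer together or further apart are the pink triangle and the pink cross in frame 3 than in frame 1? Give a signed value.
+3.8

Distance in frame 1: 9.8. Distance in frame 3: 13.6.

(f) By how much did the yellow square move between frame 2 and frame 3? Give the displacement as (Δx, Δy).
(-1.6, -0.2)

The yellow square was at (7.4, 8.7) in frame 2 and (5.8, 8.5) in frame 3.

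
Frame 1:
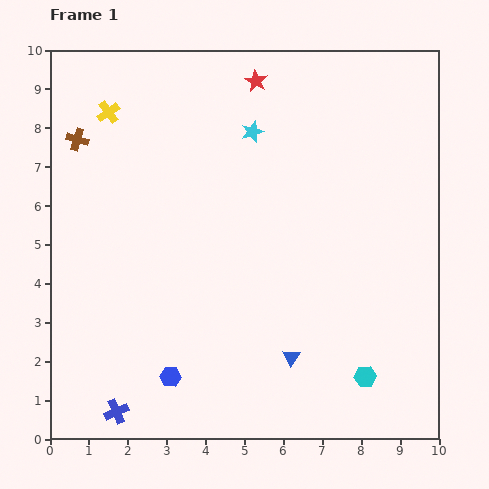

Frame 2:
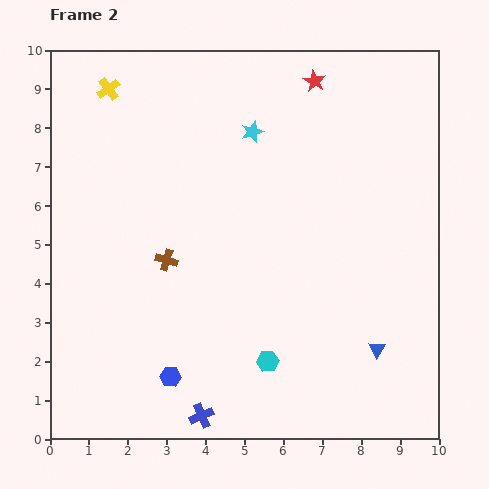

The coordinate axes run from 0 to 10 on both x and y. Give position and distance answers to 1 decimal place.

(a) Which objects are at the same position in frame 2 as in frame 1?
the cyan star, the blue hexagon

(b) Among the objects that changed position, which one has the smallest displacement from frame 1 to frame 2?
the yellow cross

(moved 0.6)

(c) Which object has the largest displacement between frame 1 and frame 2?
the brown cross

(moved 3.9; next 2.5)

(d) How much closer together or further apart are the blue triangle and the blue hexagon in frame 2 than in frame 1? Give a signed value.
+2.2

Distance in frame 1: 3.1. Distance in frame 2: 5.3.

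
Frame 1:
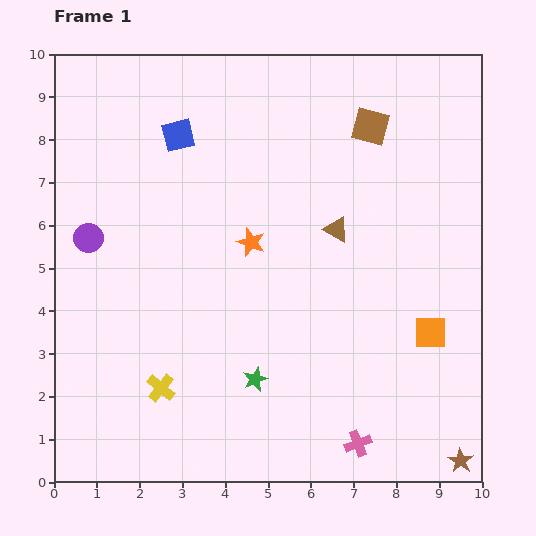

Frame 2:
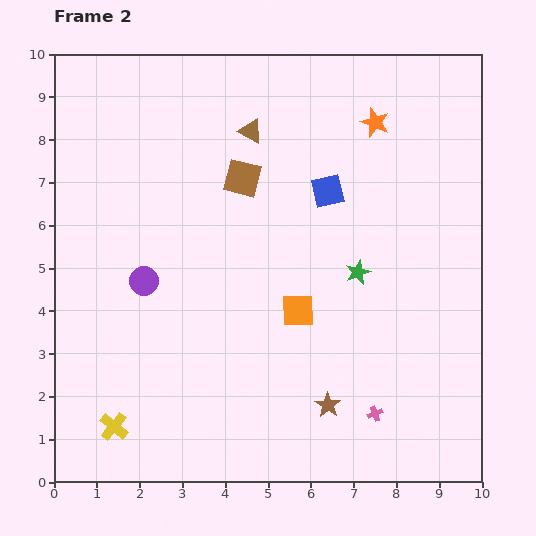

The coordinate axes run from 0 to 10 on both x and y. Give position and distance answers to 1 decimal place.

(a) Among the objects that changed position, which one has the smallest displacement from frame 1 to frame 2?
the pink cross

(moved 0.8)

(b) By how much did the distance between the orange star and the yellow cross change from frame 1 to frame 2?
+5.4

Distance in frame 1: 4.0. Distance in frame 2: 9.4.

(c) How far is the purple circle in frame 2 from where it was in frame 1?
1.6

The purple circle moved from (0.8, 5.7) to (2.1, 4.7), a distance of √(1.3² + 1.0²) ≈ 1.6.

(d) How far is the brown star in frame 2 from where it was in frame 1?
3.4

The brown star moved from (9.5, 0.5) to (6.4, 1.8), a distance of √(3.1² + 1.3²) ≈ 3.4.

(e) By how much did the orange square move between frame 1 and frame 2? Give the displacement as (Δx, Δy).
(-3.1, 0.5)

The orange square was at (8.8, 3.5) in frame 1 and (5.7, 4.0) in frame 2.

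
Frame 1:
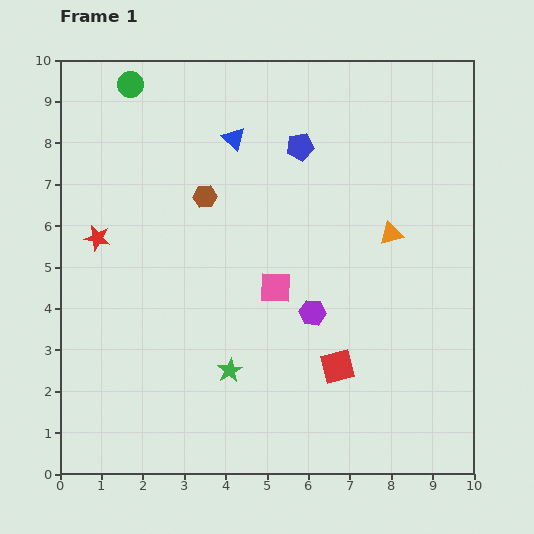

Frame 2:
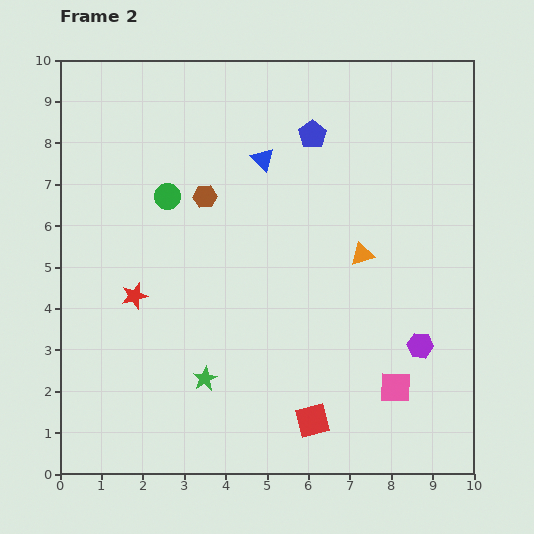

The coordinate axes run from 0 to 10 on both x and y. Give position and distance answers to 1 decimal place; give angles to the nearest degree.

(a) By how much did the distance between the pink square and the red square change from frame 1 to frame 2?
-0.2

Distance in frame 1: 2.4. Distance in frame 2: 2.2.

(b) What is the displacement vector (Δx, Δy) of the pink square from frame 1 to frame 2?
(2.9, -2.4)

The pink square was at (5.2, 4.5) in frame 1 and (8.1, 2.1) in frame 2.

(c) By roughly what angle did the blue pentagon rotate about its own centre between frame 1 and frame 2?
25° counter-clockwise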